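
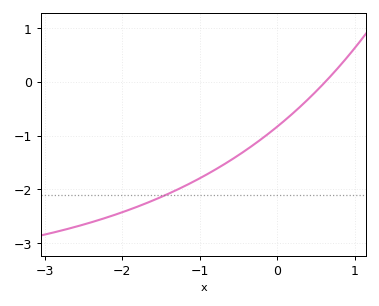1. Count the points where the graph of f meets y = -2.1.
1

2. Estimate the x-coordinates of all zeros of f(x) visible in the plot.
0.6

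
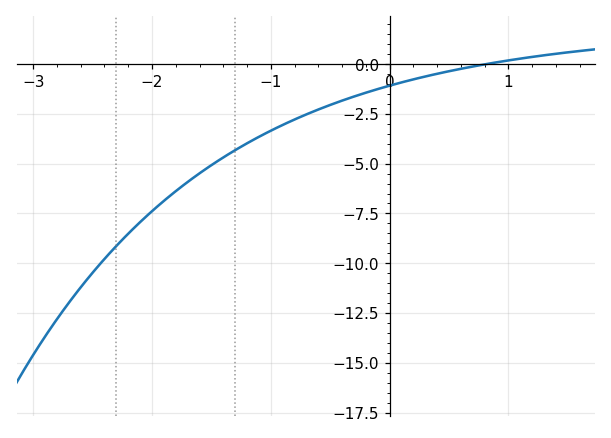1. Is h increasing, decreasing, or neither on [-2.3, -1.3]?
increasing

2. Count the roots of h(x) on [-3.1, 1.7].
1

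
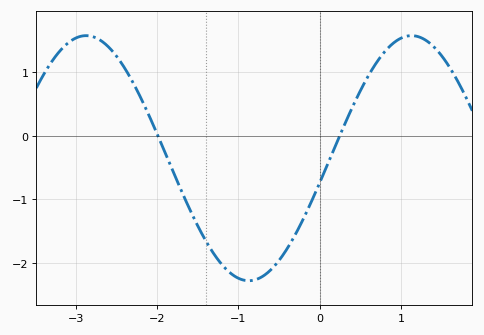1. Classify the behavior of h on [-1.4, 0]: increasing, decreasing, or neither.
neither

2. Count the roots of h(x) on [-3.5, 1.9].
2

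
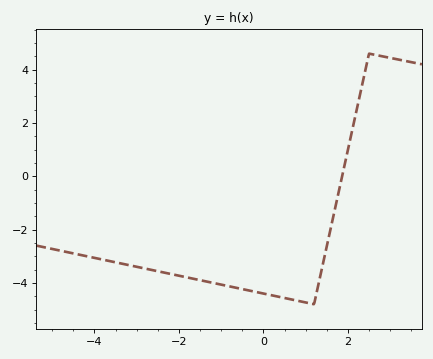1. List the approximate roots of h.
1.8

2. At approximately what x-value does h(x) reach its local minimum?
1.2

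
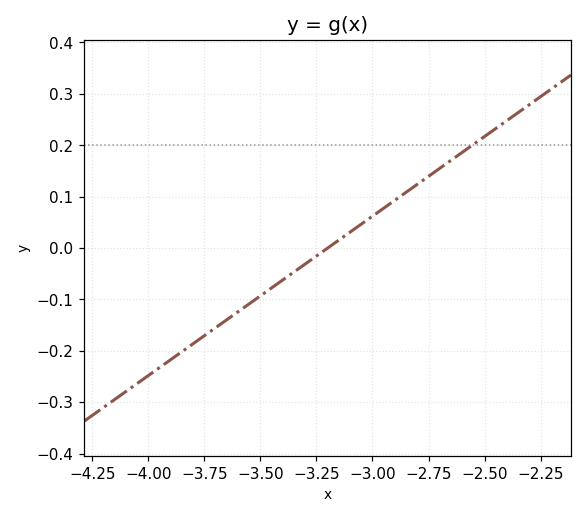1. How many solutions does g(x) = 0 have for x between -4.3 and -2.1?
1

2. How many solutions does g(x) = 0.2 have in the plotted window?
1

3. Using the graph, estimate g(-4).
-0.25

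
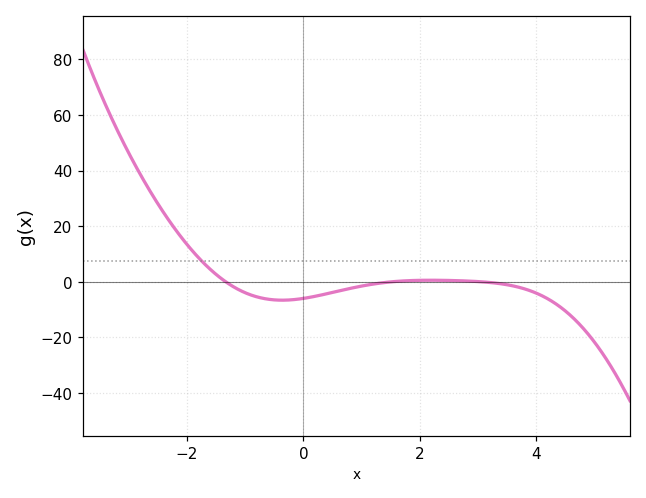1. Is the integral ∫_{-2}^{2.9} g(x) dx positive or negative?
negative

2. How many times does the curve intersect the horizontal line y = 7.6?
1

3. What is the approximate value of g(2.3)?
0.552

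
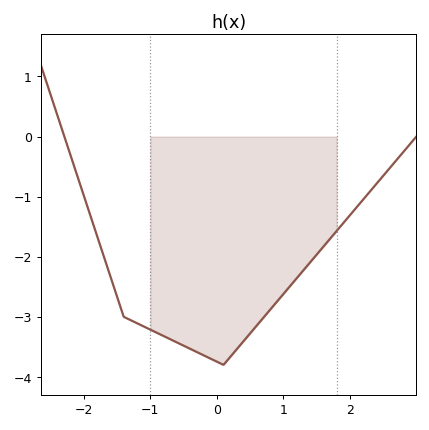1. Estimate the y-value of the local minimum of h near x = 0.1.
-3.8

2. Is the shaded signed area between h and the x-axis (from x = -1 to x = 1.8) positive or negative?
negative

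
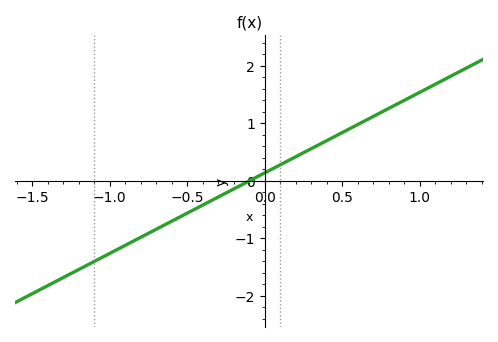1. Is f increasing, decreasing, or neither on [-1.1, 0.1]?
increasing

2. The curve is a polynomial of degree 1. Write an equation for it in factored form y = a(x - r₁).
y = 1.4(x + 0.1)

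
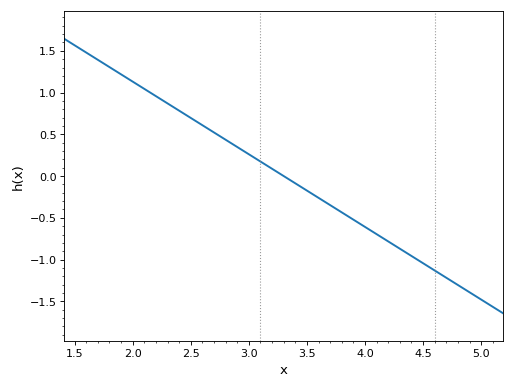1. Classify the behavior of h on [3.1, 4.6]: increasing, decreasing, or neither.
decreasing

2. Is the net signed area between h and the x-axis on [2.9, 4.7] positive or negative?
negative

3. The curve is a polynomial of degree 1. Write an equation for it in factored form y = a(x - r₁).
y = -0.87(x - 3.3)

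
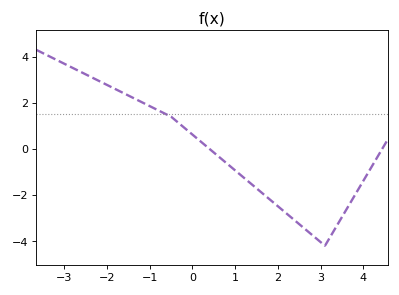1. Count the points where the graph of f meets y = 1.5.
1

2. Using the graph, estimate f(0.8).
-0.6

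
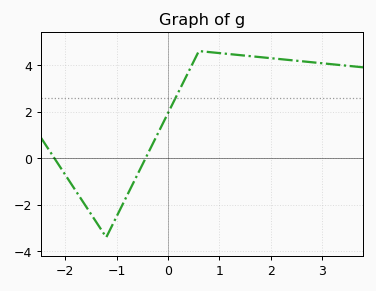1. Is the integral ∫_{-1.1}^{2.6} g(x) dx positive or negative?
positive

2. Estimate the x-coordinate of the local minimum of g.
-1.2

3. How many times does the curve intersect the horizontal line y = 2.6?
1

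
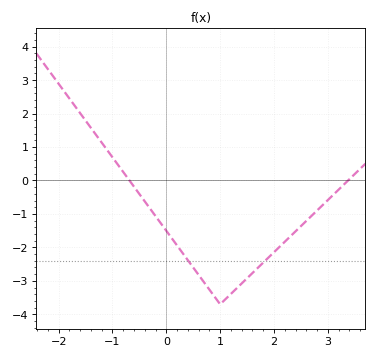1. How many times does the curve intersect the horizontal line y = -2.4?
2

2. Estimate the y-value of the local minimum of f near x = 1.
-3.7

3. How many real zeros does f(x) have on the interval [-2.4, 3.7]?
2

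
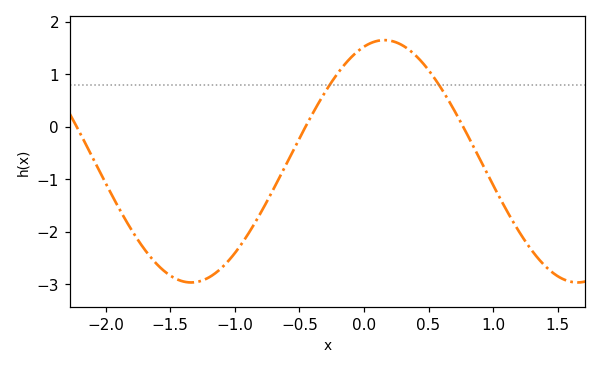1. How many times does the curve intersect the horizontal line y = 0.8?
2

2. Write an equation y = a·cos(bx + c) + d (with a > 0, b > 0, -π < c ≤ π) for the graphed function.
y = 2.31cos(2.1x - 0.33) - 0.66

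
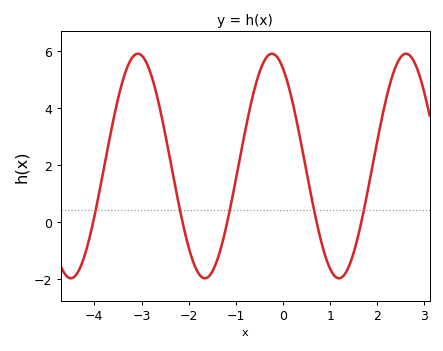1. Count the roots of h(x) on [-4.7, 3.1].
5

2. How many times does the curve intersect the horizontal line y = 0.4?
5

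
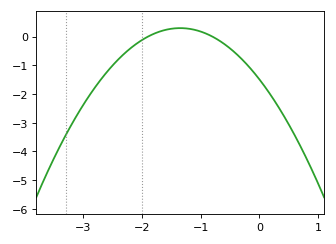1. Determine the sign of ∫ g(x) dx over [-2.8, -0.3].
negative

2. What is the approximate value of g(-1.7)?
0.2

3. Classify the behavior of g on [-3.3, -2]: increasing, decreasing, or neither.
increasing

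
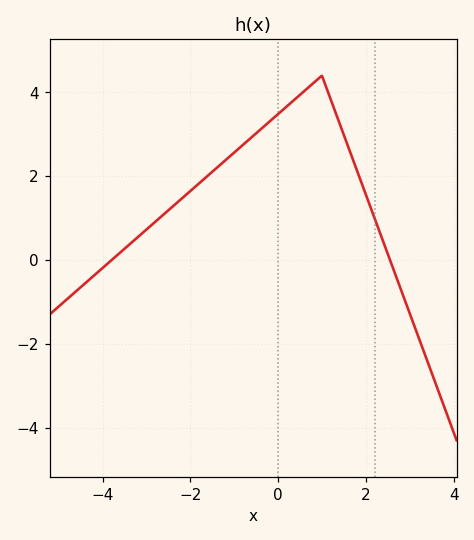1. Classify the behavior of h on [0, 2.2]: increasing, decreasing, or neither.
neither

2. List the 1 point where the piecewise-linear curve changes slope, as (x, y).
(1, 4.4)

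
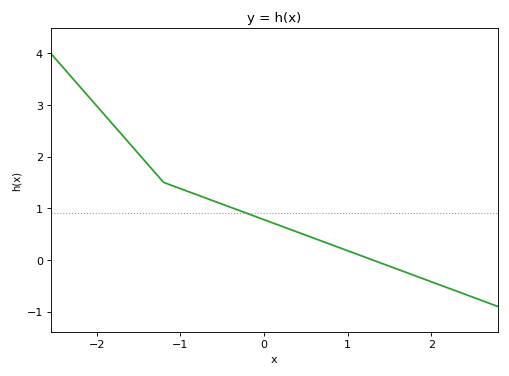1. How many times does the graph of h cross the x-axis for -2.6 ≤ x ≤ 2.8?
1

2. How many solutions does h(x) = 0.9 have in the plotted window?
1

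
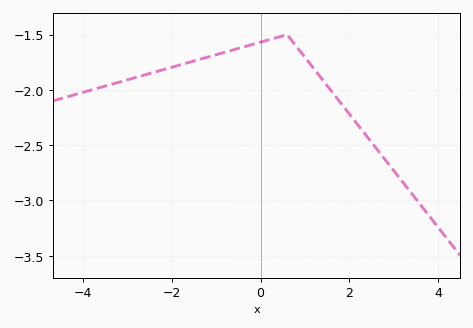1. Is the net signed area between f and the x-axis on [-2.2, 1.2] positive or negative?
negative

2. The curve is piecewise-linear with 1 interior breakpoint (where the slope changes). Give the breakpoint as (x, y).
(0.6, -1.5)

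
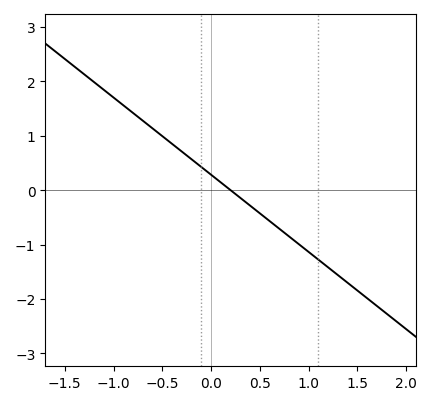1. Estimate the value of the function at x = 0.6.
-0.568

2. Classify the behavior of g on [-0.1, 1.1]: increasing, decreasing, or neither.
decreasing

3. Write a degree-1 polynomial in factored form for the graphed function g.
y = -1.42(x - 0.2)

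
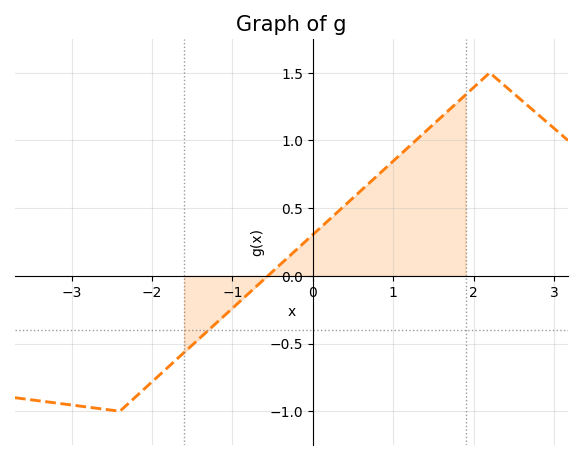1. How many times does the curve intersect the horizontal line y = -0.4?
1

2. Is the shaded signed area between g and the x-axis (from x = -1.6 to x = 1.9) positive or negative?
positive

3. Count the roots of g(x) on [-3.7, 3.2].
1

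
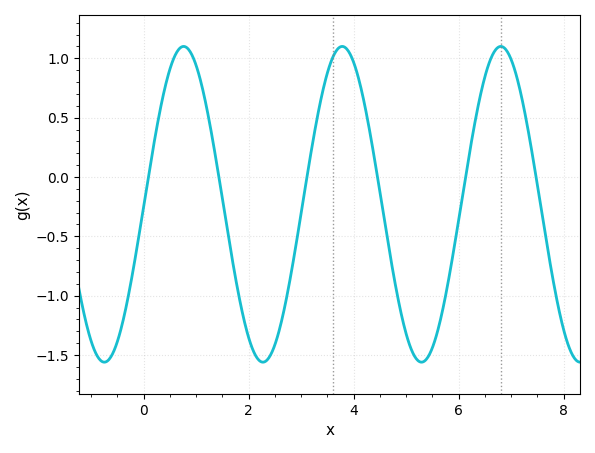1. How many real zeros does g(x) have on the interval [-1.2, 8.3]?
6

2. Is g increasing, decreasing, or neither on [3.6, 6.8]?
neither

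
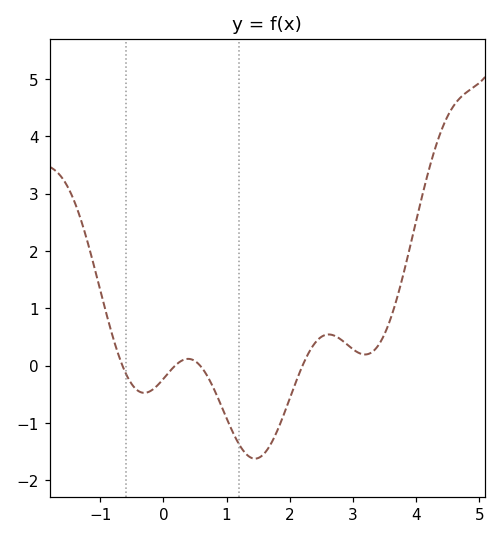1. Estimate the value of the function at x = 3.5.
0.548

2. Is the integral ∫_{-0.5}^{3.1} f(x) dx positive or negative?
negative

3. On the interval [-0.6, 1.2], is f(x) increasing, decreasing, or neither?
neither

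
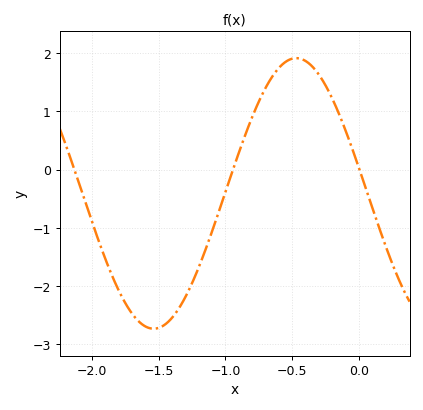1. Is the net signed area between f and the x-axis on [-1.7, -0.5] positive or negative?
negative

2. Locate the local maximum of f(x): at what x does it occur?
-0.45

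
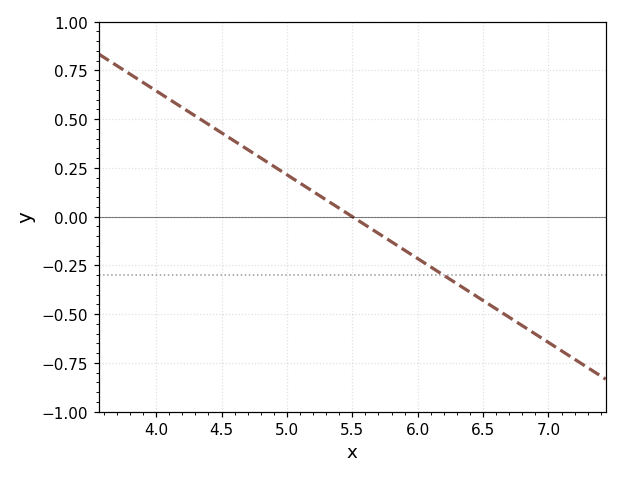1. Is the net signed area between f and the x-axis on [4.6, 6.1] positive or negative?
positive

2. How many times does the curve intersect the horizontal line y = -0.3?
1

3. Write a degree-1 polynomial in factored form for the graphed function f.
y = -0.43(x - 5.5)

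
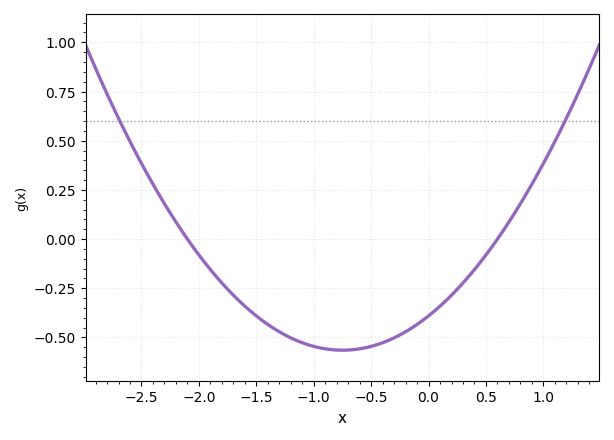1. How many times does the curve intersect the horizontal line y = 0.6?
2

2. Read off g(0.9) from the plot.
0.279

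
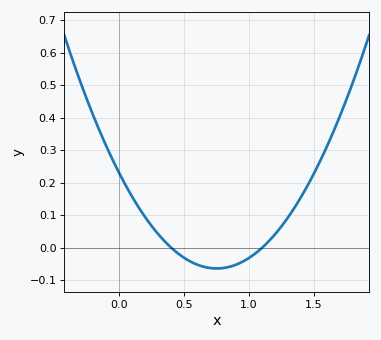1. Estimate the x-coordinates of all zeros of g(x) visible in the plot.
0.4, 1.1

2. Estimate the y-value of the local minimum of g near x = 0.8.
-0.06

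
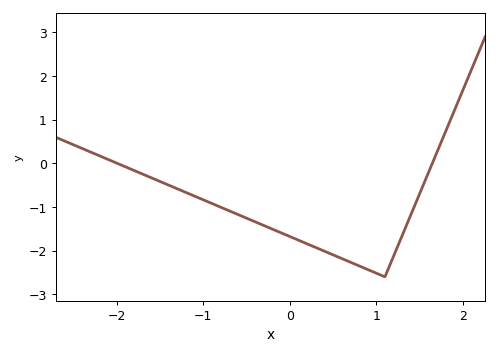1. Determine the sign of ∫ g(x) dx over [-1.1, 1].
negative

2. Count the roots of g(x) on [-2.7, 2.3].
2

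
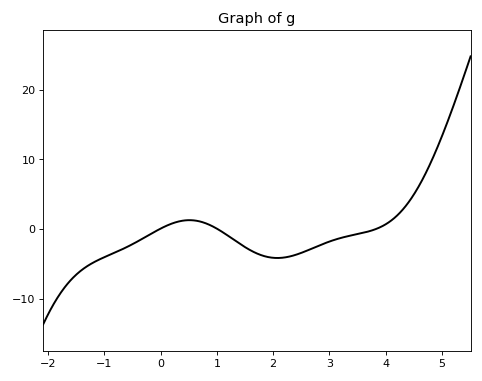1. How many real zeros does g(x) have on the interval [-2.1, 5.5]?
3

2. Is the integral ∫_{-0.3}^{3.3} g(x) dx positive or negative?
negative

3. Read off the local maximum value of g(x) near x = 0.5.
1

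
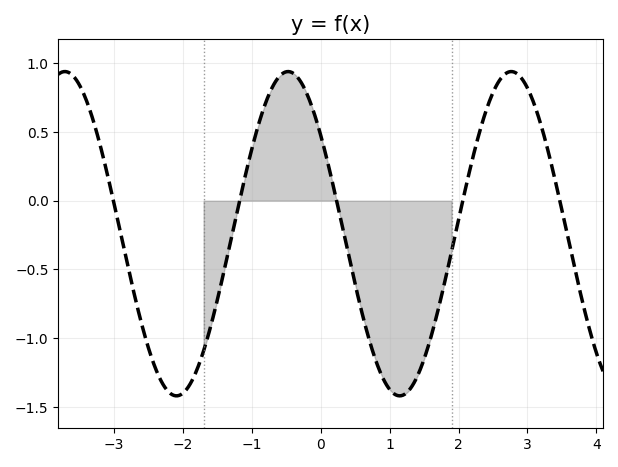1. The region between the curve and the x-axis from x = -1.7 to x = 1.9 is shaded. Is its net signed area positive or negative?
negative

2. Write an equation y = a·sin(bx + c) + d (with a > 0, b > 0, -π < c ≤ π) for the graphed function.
y = 1.18sin(1.9x + 2.5) - 0.24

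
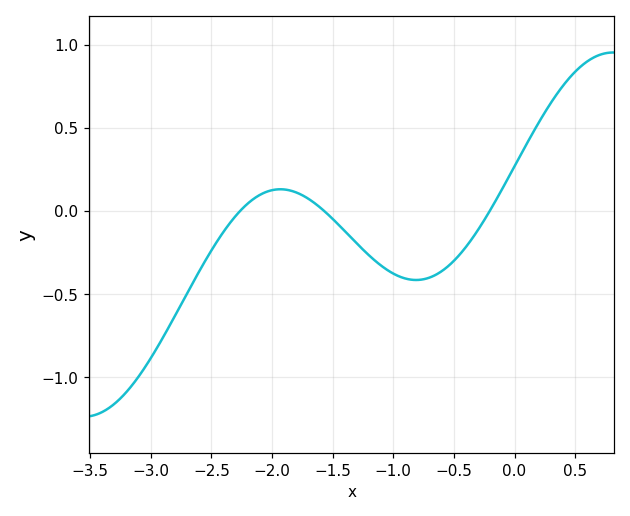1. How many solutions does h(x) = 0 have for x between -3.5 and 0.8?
3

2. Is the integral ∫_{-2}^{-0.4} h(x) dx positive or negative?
negative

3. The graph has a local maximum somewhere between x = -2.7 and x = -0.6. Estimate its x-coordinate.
-1.93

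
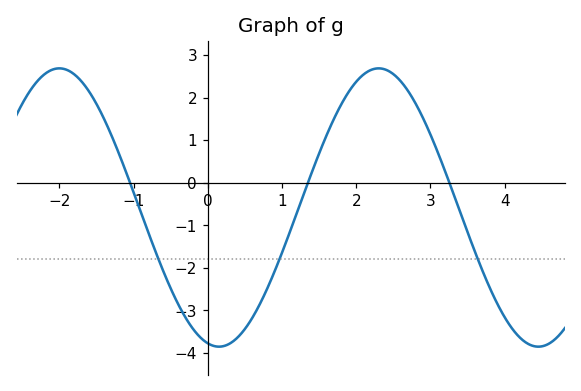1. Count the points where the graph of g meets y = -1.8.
3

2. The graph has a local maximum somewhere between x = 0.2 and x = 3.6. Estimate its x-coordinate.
2.3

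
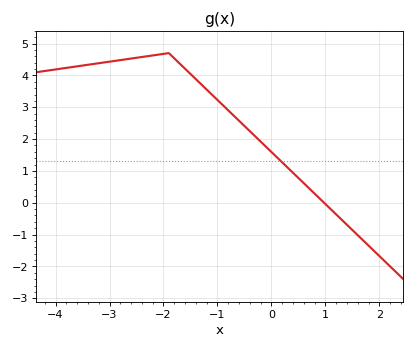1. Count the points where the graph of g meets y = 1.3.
1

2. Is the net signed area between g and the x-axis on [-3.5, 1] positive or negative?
positive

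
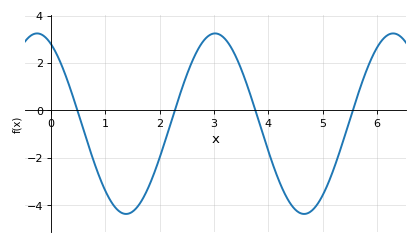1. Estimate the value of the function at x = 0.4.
0.6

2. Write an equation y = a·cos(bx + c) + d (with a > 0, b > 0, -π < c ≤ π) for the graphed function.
y = 3.81cos(1.9x + 0.48) - 0.56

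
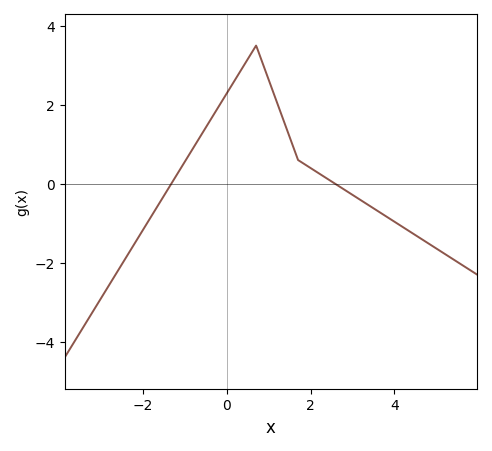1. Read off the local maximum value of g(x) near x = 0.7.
3.4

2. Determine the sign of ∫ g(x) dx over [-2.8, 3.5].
positive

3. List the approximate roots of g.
-1.4, 2.6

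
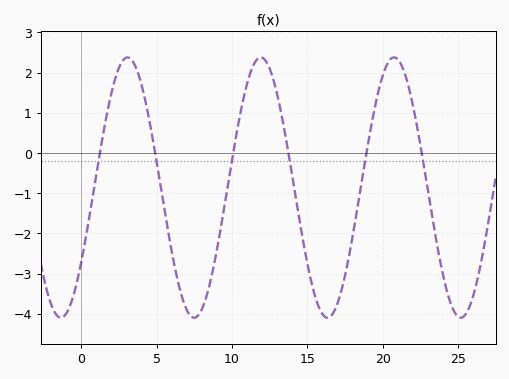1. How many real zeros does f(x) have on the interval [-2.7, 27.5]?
6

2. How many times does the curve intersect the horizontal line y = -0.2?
6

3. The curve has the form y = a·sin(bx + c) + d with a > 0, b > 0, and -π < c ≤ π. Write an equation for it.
y = 3.24sin(0.71x - 0.6) - 0.86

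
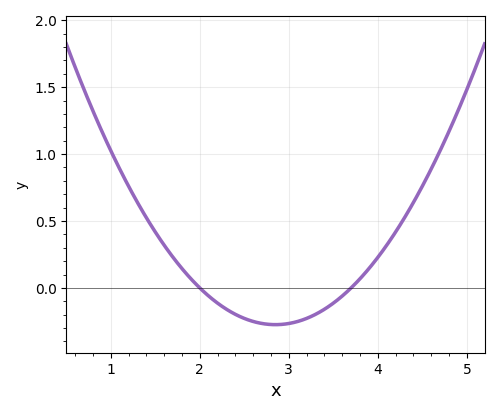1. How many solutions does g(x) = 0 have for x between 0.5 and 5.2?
2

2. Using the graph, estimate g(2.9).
-0.25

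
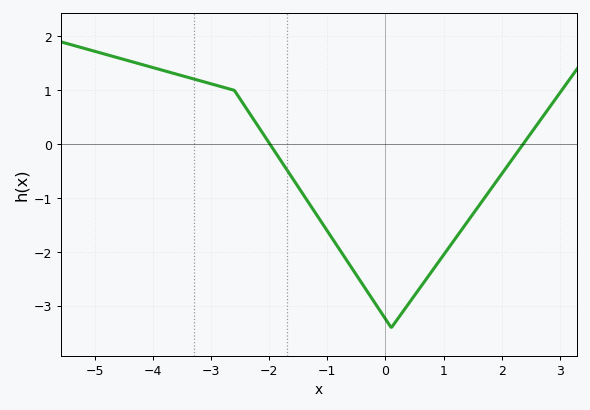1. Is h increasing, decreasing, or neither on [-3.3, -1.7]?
decreasing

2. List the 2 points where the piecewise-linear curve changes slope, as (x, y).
(-2.6, 1); (0.1, -3.4)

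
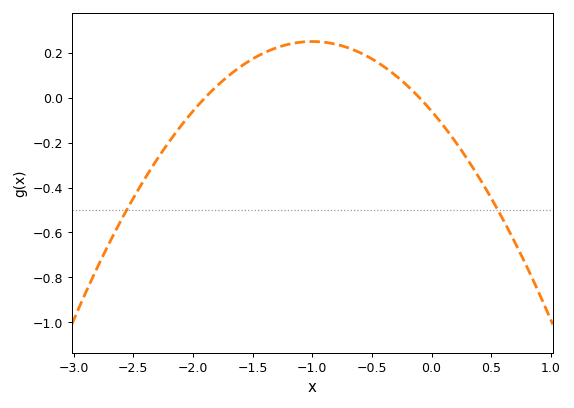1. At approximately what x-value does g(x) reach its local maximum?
-1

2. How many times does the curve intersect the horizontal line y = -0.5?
2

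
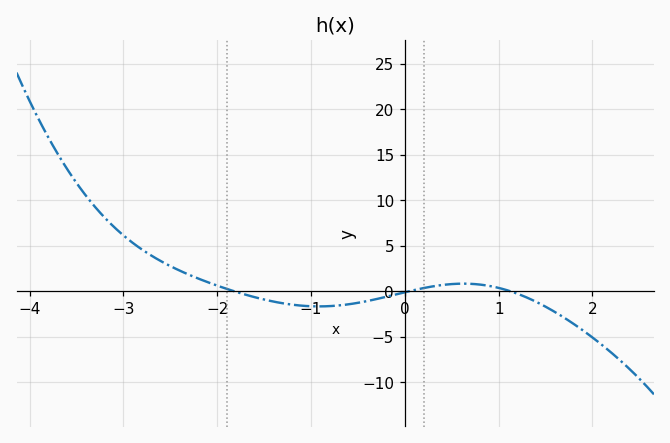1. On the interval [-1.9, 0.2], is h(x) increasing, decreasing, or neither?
neither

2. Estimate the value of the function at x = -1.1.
-1.5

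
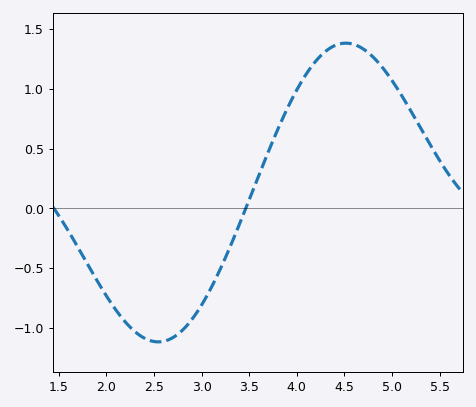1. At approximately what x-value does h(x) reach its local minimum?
2.54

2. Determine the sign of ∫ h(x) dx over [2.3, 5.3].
positive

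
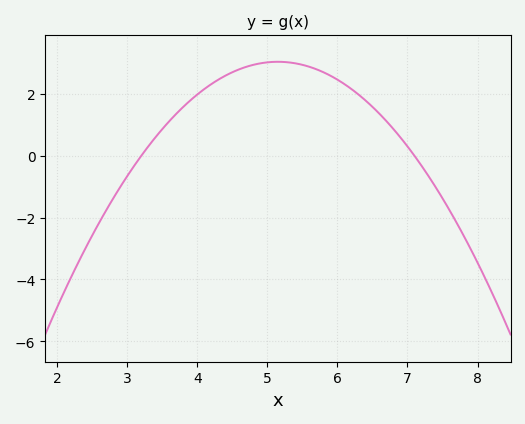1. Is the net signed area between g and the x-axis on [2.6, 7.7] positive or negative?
positive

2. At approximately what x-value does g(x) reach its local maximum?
5.1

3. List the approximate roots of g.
3.2, 7.1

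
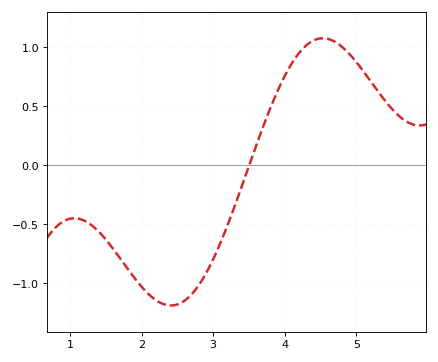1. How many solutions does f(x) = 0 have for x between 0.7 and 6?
1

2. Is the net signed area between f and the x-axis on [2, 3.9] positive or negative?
negative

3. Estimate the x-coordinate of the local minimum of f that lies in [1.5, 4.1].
2.4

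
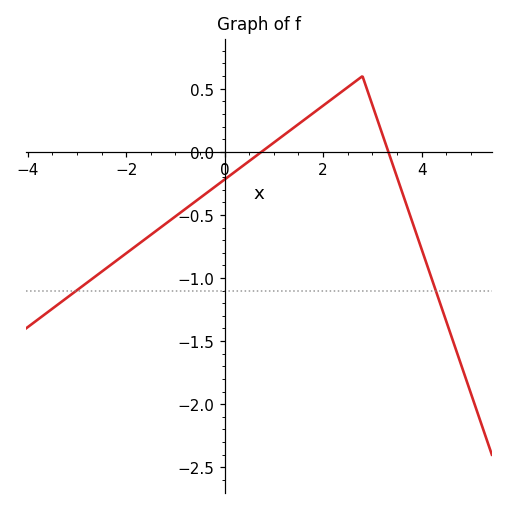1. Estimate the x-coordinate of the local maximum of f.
2.8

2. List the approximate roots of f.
0.8, 3.4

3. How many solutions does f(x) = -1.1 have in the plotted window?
2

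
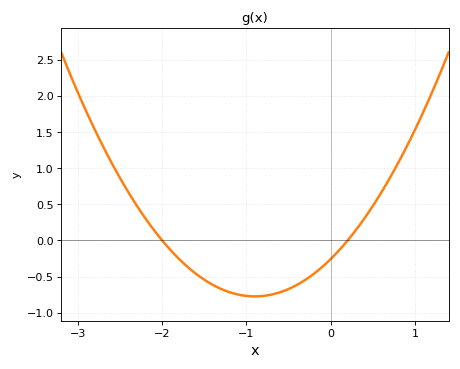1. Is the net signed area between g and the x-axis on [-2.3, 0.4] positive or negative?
negative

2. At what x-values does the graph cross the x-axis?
-2, 0.2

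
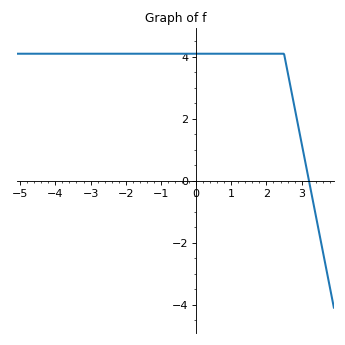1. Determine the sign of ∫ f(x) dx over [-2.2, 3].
positive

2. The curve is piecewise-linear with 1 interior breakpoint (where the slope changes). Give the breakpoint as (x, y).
(2.5, 4.1)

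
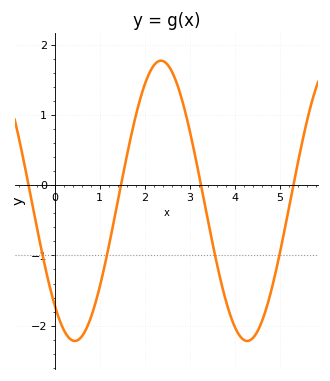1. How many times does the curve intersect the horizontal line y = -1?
4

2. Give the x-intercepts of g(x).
-0.6, 1.5, 3.3, 5.3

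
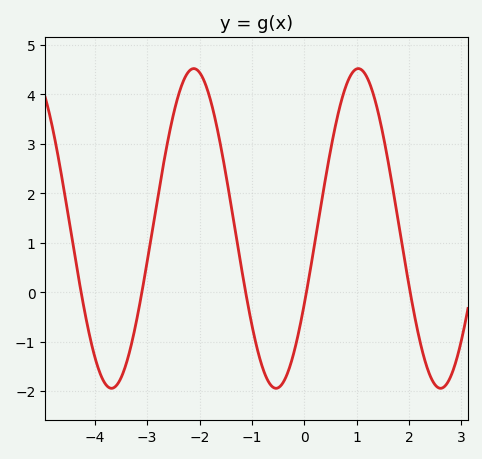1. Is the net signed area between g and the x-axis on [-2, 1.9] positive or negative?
positive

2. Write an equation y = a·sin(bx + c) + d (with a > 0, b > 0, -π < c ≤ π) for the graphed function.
y = 3.23sin(2x - 0.492) + 1.29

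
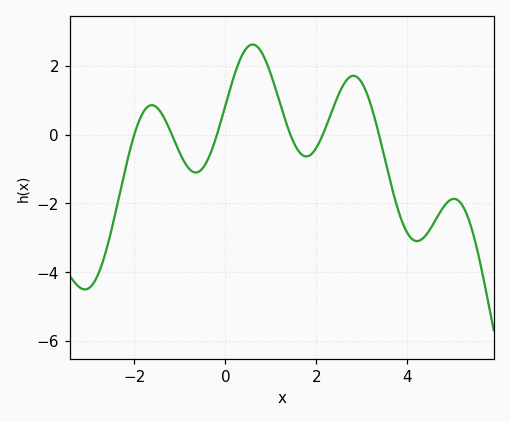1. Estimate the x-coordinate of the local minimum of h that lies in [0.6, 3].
1.8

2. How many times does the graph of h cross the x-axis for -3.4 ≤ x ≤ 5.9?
6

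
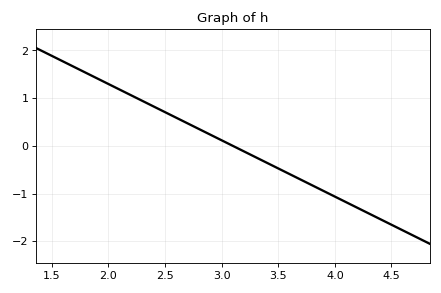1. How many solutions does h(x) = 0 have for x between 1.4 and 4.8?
1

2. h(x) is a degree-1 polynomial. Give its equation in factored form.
y = -1.18(x - 3.1)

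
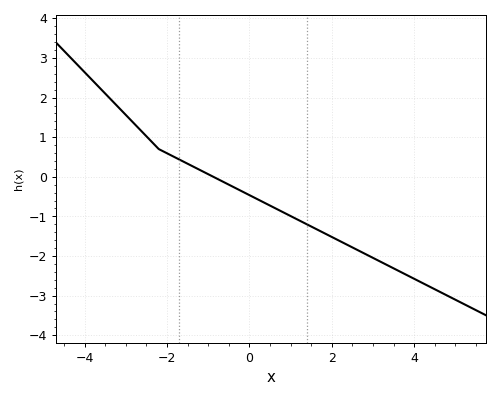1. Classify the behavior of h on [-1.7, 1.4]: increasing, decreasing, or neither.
decreasing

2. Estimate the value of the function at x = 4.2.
-2.7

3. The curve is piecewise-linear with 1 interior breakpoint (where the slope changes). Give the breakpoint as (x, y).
(-2.2, 0.7)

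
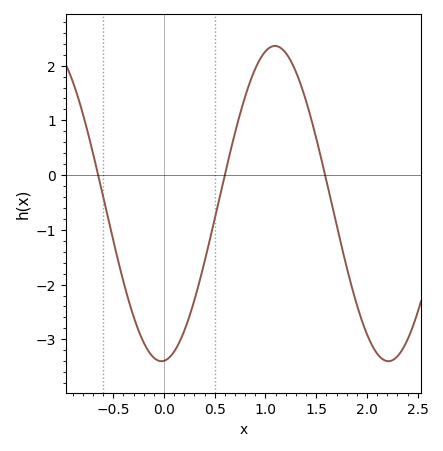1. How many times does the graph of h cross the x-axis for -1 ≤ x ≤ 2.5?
3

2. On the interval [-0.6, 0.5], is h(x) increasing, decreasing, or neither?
neither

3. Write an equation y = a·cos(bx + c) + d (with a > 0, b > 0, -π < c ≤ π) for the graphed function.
y = 2.88cos(2.8x - 3.1) - 0.52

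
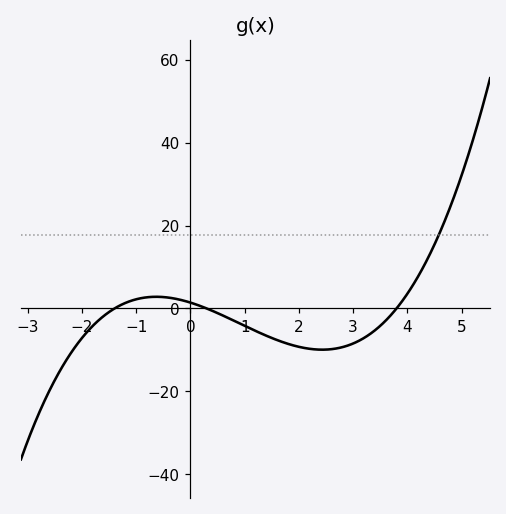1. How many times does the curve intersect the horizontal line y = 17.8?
1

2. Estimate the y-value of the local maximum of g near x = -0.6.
2.82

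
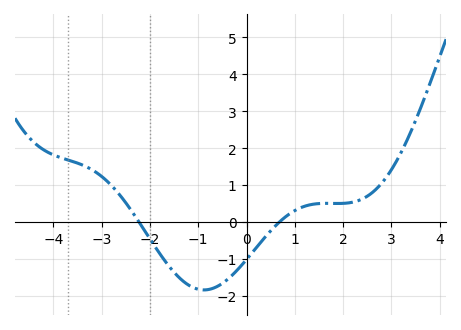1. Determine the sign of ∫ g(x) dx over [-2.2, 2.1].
negative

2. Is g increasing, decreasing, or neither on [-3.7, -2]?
decreasing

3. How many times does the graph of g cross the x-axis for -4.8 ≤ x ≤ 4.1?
2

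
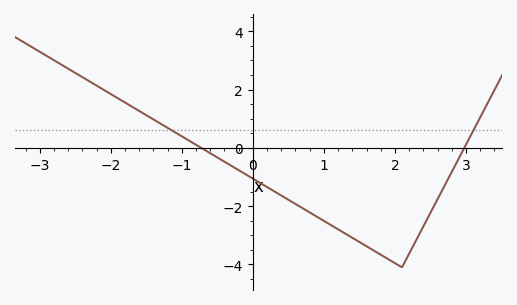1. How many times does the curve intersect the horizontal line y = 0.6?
2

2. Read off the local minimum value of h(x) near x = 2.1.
-4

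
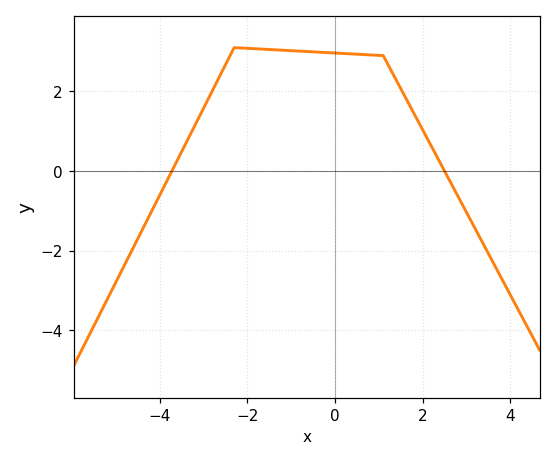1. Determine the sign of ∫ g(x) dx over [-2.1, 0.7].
positive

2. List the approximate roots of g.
-3.72, 2.5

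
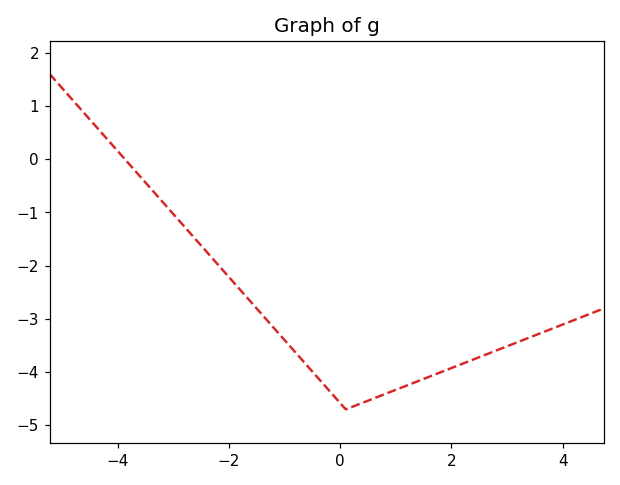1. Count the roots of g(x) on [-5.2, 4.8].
1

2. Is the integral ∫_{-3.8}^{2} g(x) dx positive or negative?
negative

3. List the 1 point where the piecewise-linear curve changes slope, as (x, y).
(0.1, -4.7)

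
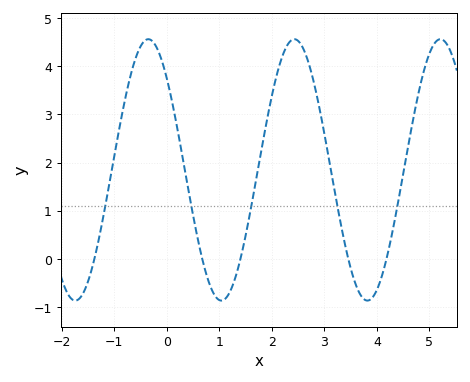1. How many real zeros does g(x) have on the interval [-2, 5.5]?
5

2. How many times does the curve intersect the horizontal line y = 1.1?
5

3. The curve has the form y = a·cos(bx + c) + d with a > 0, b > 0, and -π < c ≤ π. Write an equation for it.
y = 2.71cos(2.3x + 0.79) + 1.85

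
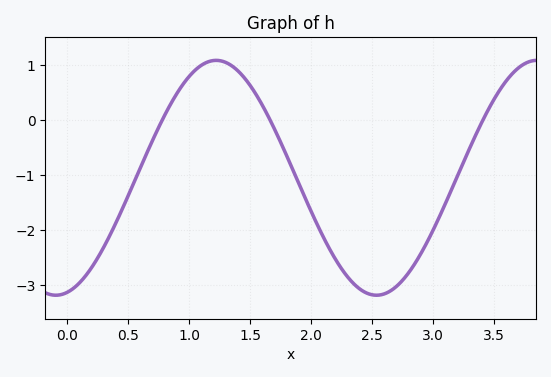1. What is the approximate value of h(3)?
-2.01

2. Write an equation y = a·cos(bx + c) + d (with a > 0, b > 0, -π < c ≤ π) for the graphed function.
y = 2.14cos(2.39x - 2.92) - 1.05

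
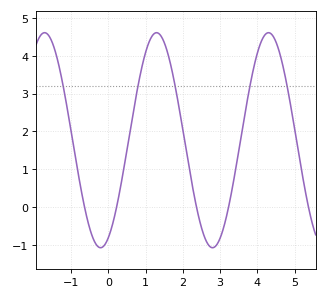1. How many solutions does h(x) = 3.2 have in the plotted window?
5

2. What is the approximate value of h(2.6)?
-0.836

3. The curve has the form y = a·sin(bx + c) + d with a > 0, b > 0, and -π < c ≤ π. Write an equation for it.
y = 2.84sin(2.09x - 1.13) + 1.77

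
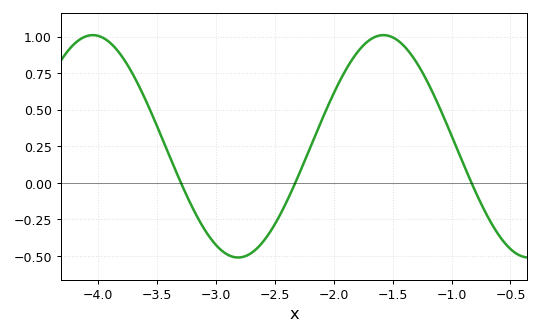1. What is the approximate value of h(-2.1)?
0.42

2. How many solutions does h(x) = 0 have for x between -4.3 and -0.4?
3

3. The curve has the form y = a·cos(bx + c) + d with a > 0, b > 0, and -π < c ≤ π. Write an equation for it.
y = 0.76cos(2.5x - 2.3) + 0.25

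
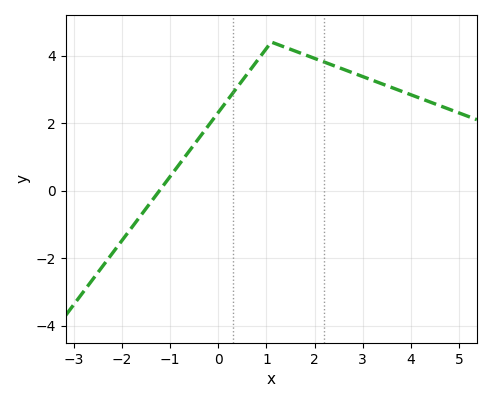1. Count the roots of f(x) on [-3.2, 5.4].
1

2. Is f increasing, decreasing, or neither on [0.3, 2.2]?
neither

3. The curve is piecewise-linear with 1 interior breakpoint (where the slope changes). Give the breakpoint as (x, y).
(1.1, 4.4)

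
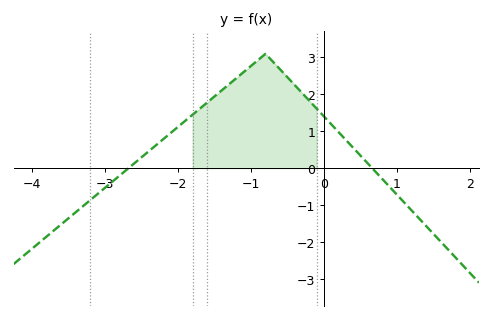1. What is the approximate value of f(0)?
1.4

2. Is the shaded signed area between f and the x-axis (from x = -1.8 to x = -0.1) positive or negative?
positive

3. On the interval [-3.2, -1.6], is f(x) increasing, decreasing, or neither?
increasing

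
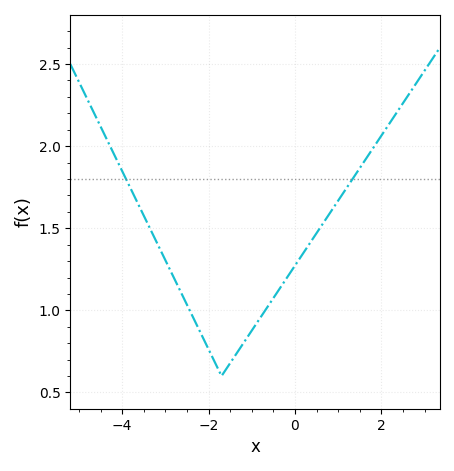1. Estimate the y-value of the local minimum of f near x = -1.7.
0.6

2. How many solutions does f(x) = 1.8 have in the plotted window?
2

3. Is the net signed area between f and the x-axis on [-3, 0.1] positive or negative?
positive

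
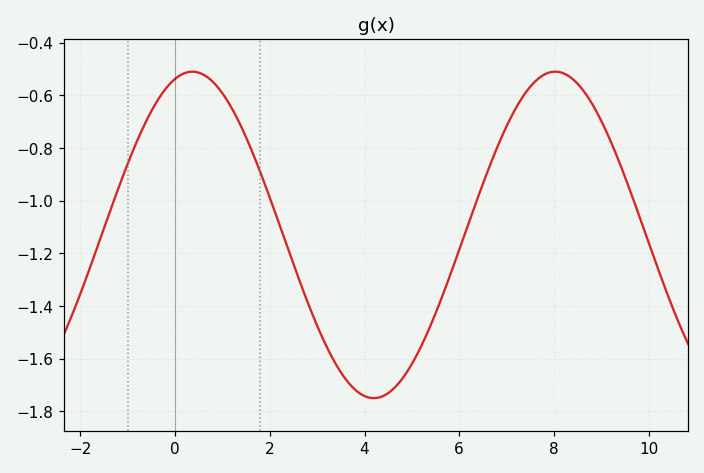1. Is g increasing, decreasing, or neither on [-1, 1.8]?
neither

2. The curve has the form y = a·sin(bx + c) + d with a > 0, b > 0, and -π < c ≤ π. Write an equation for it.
y = 0.62sin(0.82x + 1.27) - 1.13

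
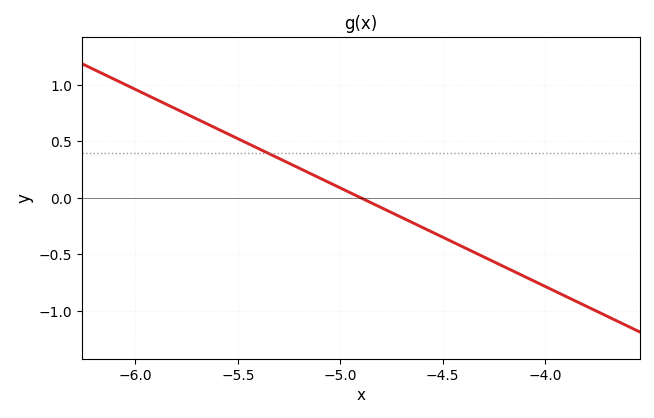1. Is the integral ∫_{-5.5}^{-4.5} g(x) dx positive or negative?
positive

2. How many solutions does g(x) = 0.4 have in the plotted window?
1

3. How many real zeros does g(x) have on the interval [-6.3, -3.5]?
1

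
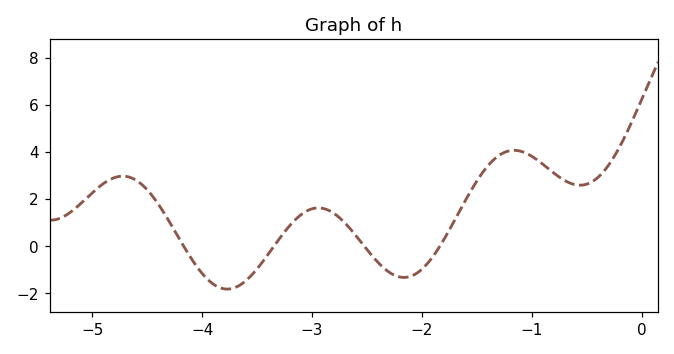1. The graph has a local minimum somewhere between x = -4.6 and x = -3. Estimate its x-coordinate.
-3.77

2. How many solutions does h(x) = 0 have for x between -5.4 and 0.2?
4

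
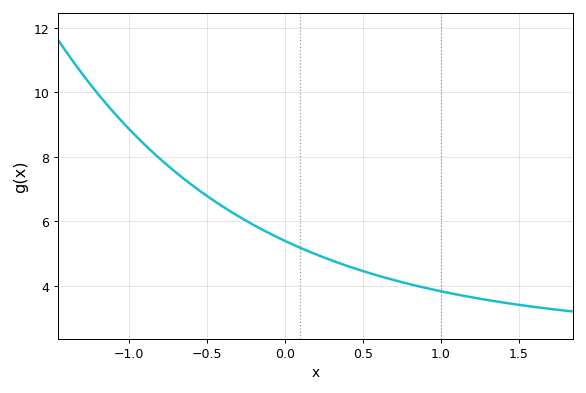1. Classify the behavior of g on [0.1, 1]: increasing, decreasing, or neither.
decreasing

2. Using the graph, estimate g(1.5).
3.4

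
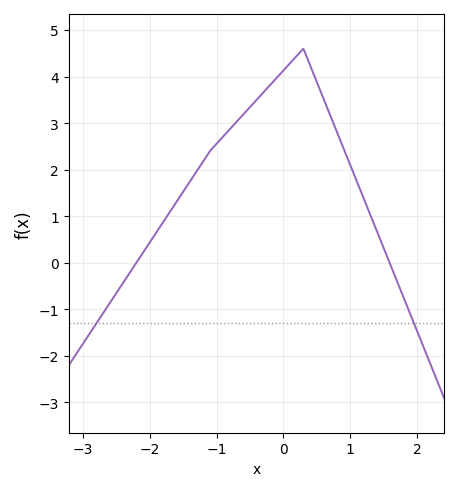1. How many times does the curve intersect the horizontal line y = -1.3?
2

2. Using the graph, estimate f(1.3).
1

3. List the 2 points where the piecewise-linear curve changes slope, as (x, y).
(-1.1, 2.4); (0.3, 4.6)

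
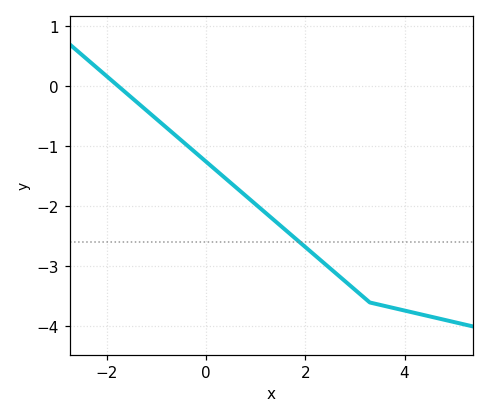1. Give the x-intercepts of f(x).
-1.76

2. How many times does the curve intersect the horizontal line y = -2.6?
1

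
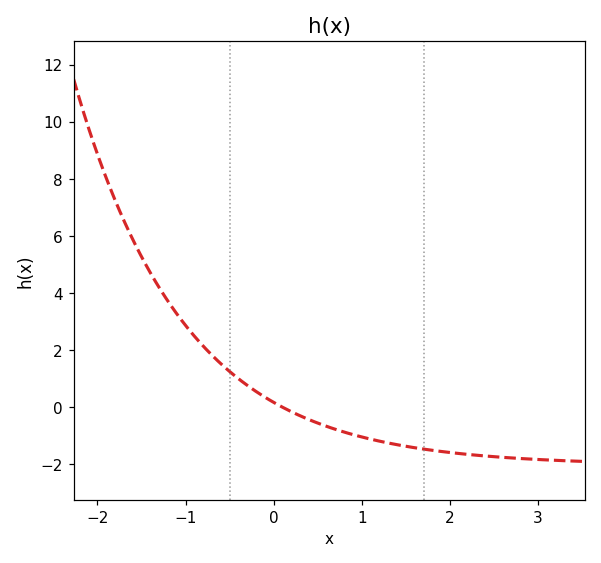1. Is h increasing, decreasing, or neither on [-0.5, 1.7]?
decreasing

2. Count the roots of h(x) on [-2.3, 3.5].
1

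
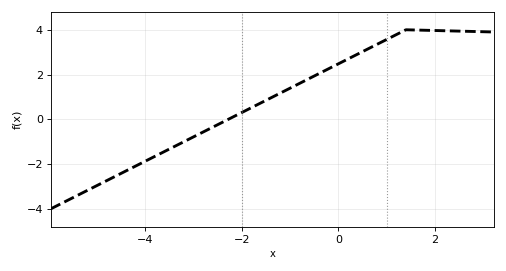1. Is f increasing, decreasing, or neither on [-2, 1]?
increasing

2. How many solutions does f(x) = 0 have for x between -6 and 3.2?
1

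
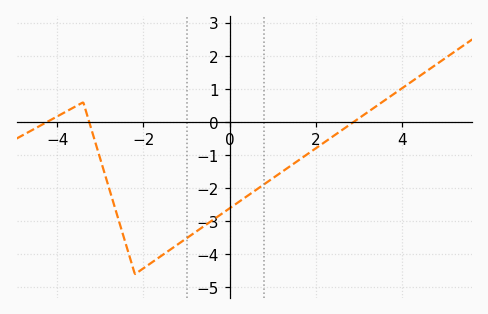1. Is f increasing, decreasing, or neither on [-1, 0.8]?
increasing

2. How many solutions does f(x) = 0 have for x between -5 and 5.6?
3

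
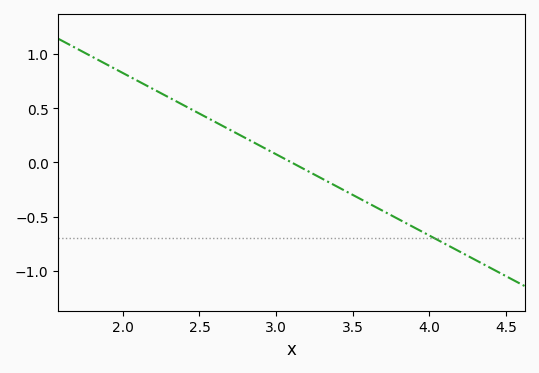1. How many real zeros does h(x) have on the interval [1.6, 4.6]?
1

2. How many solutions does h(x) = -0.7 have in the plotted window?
1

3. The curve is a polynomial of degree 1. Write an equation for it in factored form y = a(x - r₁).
y = -0.75(x - 3.1)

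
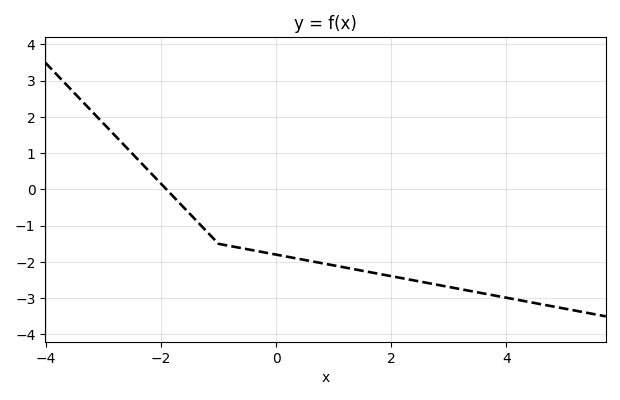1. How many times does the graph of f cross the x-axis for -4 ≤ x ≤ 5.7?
1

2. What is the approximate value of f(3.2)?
-2.75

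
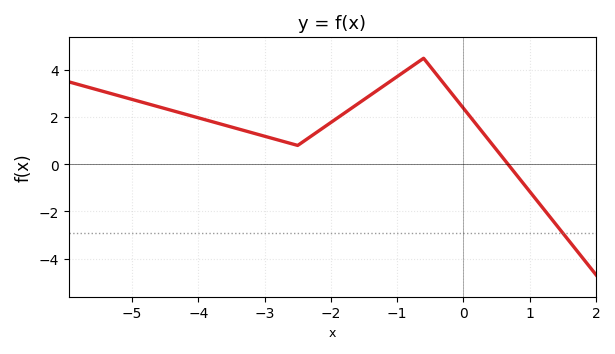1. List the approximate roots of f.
0.674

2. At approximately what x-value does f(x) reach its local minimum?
-2.5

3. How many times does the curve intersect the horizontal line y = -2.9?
1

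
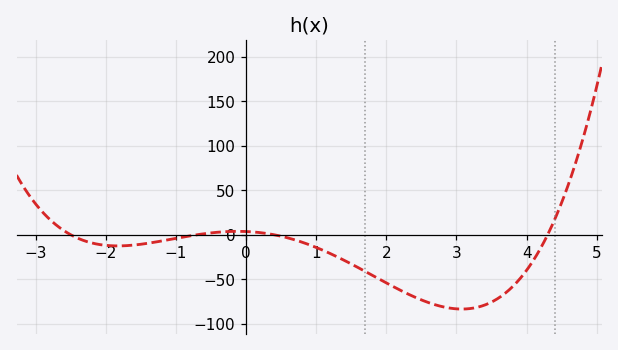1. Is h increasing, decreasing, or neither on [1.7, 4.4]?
neither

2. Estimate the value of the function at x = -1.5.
-10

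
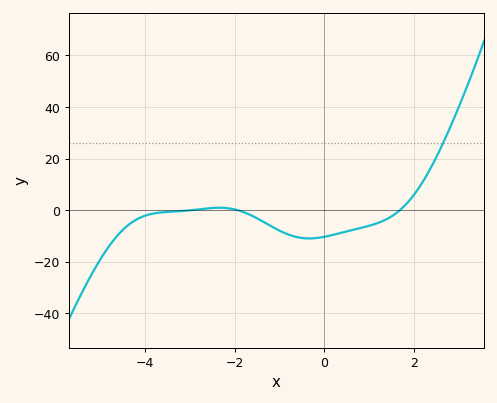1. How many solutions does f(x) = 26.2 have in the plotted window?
1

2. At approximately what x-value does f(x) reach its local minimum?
-0.334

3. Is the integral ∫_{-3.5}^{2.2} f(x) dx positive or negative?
negative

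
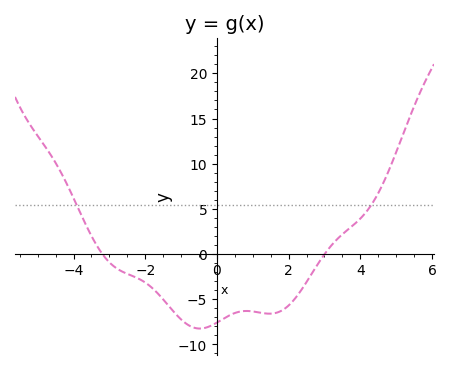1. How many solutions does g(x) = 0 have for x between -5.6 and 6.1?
2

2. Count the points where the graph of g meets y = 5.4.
2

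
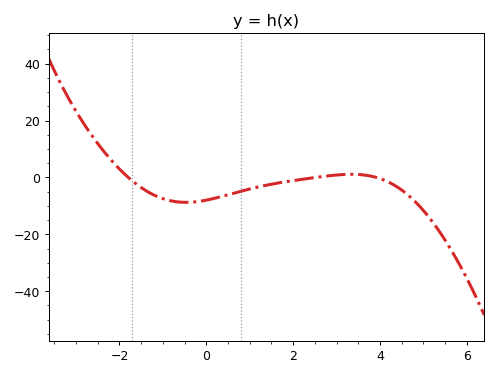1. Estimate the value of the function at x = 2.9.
0.705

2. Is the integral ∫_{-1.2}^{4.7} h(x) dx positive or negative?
negative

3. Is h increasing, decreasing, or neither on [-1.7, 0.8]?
neither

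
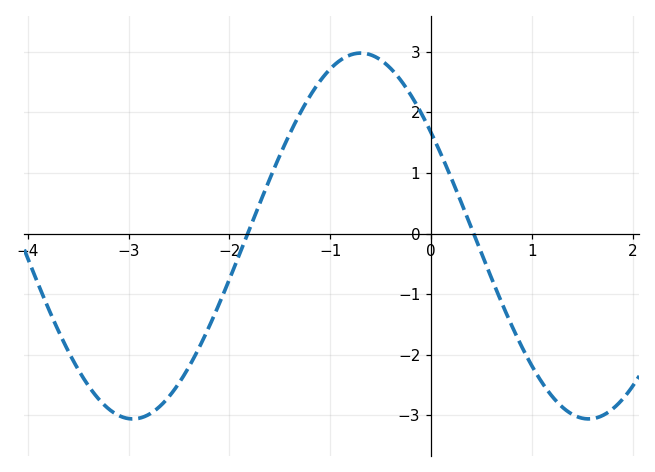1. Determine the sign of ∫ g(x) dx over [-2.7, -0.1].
positive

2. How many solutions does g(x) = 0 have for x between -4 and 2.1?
2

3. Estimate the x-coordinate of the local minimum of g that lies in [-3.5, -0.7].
-3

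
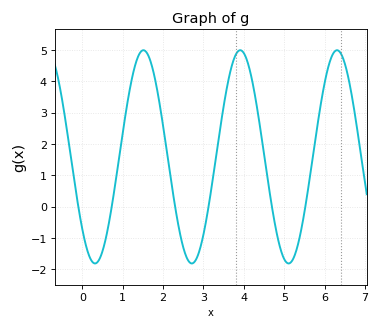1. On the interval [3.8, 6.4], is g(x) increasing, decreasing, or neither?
neither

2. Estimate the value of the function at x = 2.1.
1.7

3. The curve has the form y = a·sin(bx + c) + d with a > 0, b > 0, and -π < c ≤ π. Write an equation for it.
y = 3.4sin(2.62x - 2.39) + 1.59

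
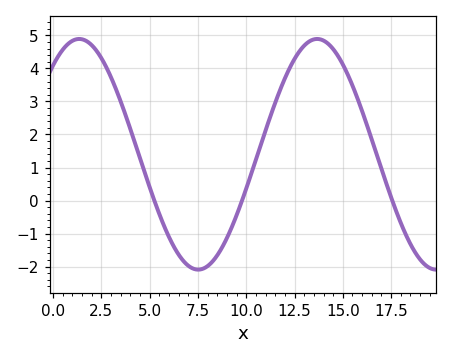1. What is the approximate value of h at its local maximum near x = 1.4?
4.9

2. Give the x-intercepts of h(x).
5, 10, 17.5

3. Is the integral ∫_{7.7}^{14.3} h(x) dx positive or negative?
positive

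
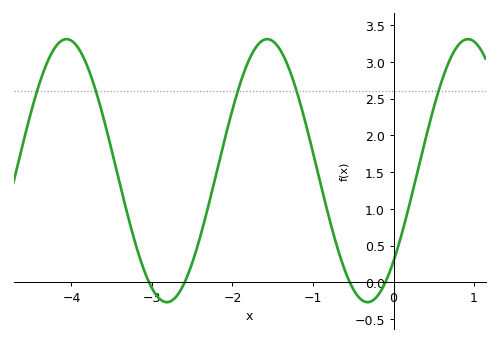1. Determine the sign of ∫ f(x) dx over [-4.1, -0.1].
positive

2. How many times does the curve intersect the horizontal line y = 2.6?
5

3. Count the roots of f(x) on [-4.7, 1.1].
4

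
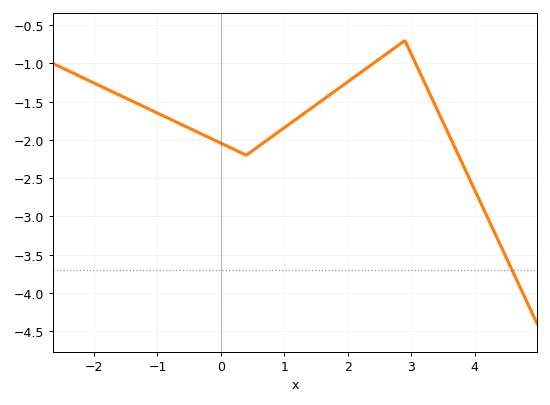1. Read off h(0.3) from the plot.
-2.16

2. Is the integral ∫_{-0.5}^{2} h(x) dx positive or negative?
negative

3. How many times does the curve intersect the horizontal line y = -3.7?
1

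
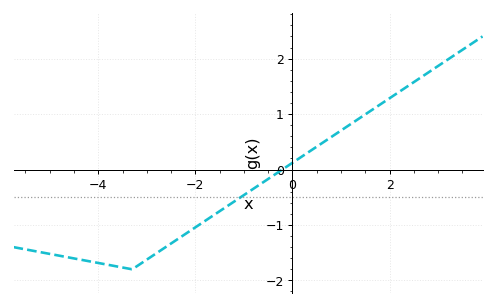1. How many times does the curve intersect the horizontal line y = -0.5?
1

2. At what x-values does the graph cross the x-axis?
-0.2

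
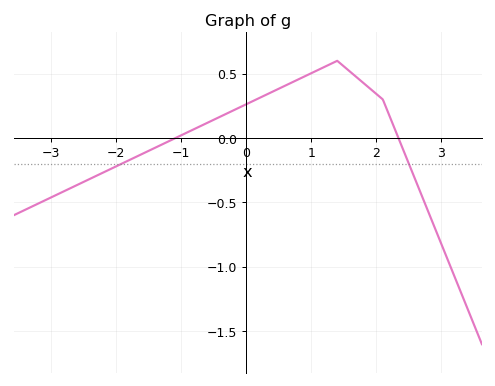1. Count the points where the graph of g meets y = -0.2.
2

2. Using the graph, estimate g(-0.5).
0.15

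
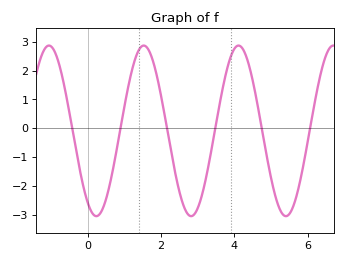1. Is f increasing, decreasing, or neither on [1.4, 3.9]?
neither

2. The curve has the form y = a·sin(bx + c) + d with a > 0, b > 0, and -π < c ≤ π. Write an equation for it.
y = 2.96sin(2.4x - 2.1) - 0.09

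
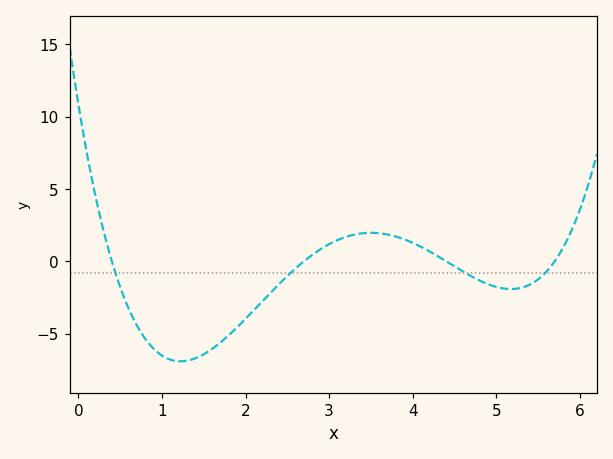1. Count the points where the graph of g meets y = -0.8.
4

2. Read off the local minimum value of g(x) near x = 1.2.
-7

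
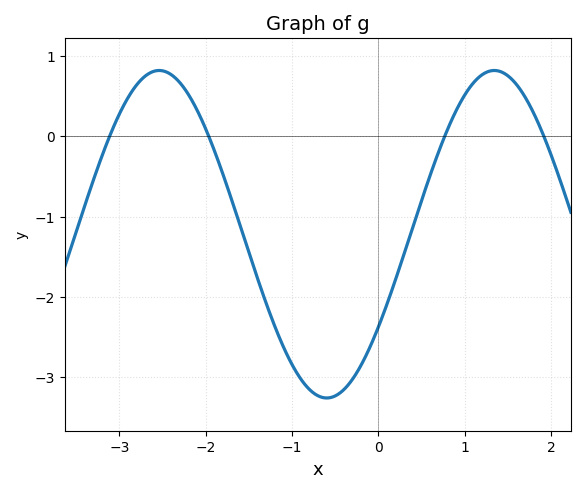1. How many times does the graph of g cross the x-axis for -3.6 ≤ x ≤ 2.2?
4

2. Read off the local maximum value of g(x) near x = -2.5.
0.82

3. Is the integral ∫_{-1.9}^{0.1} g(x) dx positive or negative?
negative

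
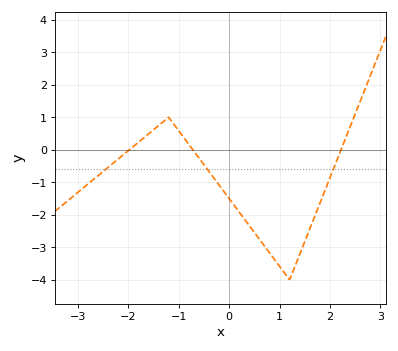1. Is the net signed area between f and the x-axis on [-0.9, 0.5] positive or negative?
negative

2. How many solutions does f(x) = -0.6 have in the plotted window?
3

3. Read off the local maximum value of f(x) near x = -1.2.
0.998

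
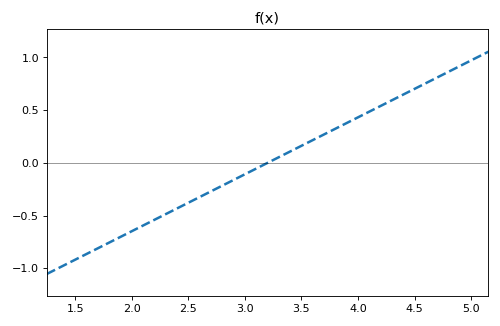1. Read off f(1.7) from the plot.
-0.81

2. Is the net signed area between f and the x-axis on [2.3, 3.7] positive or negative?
negative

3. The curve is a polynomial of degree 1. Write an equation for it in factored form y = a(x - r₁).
y = 0.54(x - 3.2)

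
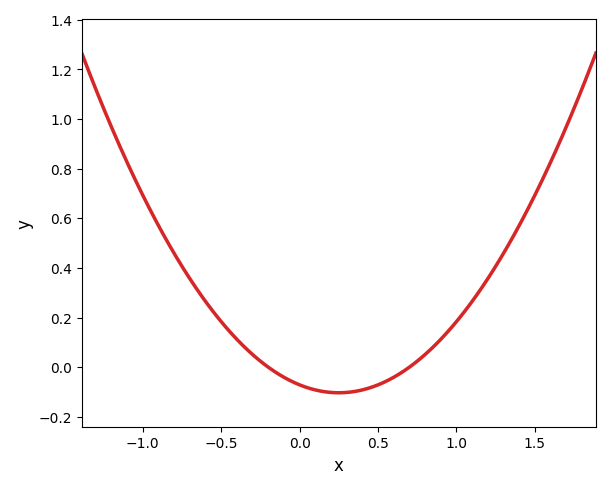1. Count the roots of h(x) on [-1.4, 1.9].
2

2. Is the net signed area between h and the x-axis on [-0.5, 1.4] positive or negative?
positive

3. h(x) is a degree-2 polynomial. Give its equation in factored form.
y = 0.51(x + 0.2)(x - 0.7)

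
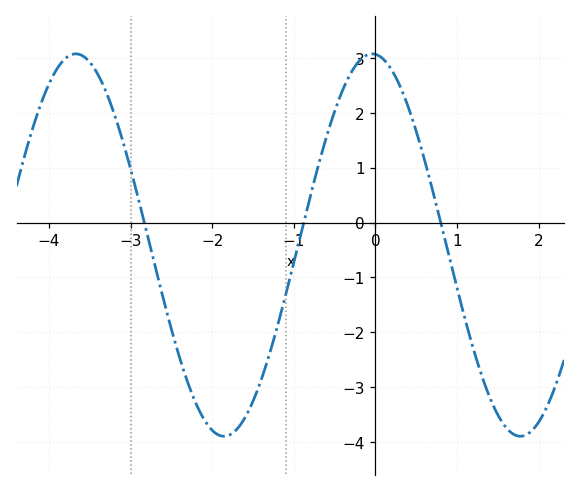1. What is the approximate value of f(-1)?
-0.723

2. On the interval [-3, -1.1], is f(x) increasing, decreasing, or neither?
neither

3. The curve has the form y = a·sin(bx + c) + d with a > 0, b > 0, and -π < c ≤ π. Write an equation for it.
y = 3.48sin(1.73x + 1.64) - 0.41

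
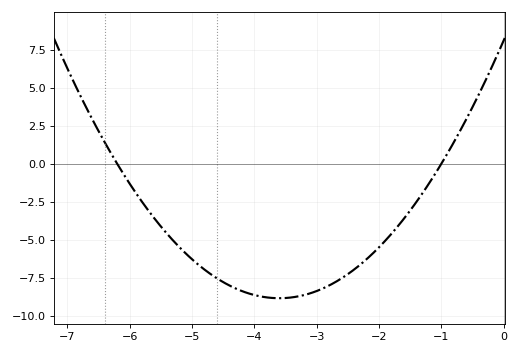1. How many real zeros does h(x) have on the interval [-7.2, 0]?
2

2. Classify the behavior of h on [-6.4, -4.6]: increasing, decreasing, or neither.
decreasing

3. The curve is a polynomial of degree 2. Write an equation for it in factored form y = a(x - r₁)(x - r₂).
y = 1.31(x + 6.2)(x + 1)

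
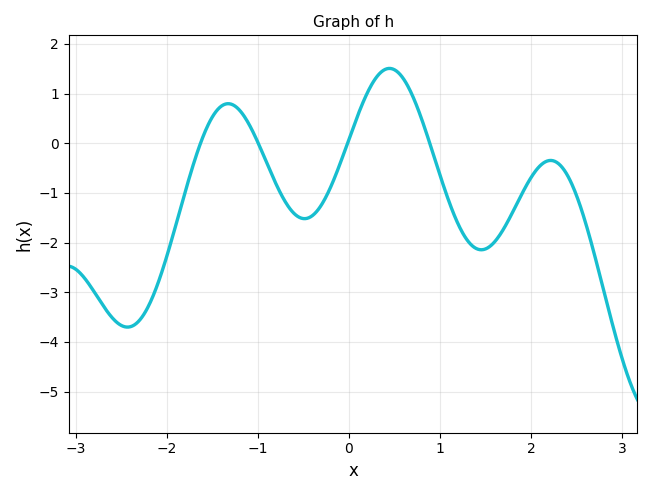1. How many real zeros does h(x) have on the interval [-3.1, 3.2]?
4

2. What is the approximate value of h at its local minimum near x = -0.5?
-1.5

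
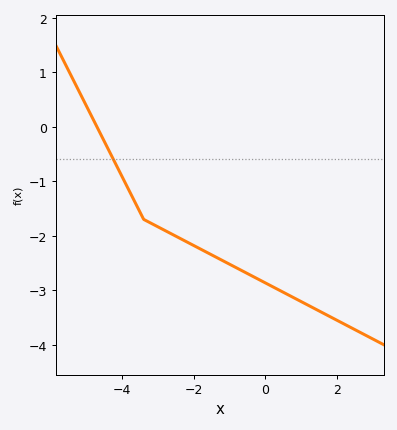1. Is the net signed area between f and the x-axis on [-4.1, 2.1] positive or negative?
negative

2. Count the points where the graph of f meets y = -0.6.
1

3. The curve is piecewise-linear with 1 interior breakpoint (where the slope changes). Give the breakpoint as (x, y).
(-3.4, -1.7)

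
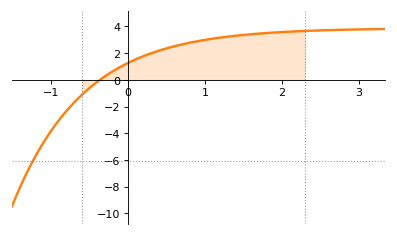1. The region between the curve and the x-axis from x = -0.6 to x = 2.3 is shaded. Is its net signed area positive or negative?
positive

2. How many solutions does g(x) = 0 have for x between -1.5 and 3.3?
1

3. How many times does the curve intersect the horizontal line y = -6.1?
1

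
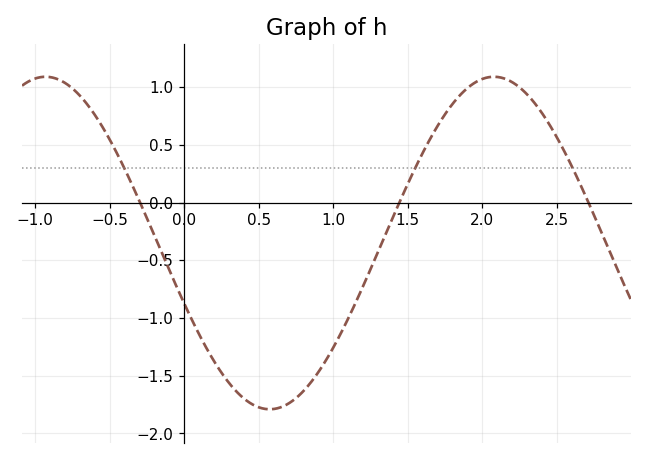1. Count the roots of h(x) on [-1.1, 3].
3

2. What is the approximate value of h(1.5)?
0.163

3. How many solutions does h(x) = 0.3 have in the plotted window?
3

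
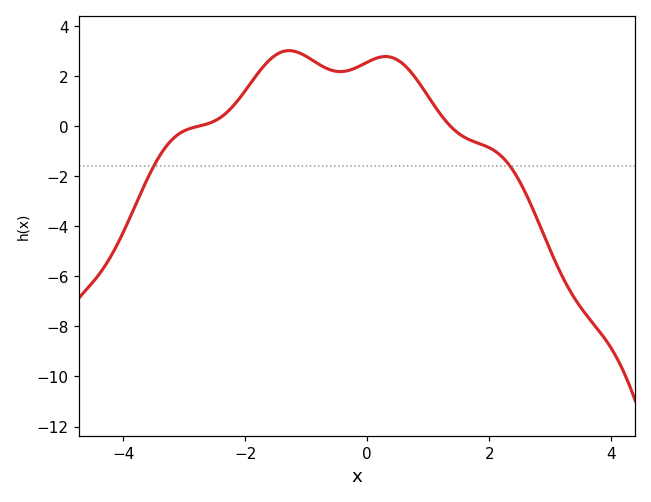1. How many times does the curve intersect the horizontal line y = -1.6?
2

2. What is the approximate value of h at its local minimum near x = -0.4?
2.2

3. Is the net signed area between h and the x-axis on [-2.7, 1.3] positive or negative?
positive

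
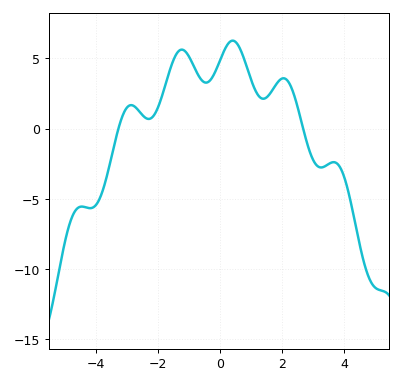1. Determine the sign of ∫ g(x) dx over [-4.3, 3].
positive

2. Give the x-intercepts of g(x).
-3.28, 2.68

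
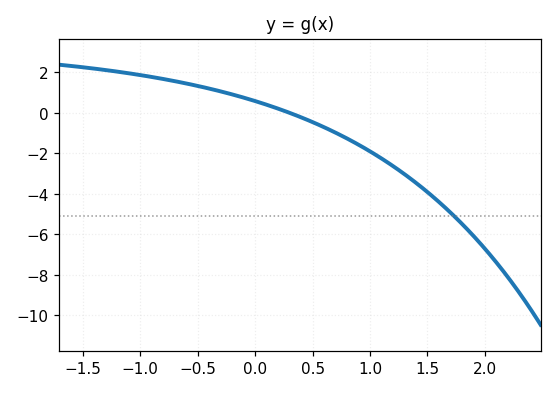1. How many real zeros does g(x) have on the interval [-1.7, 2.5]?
1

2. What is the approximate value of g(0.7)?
-0.982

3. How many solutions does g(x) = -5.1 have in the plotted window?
1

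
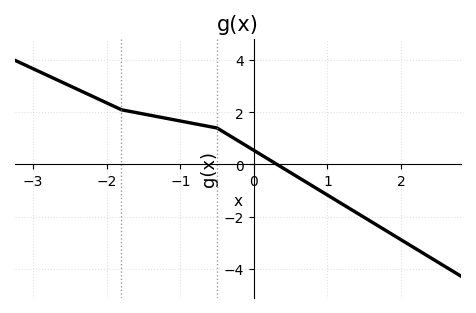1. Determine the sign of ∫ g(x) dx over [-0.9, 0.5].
positive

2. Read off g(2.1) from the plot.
-3.06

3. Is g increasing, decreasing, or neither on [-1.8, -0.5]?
decreasing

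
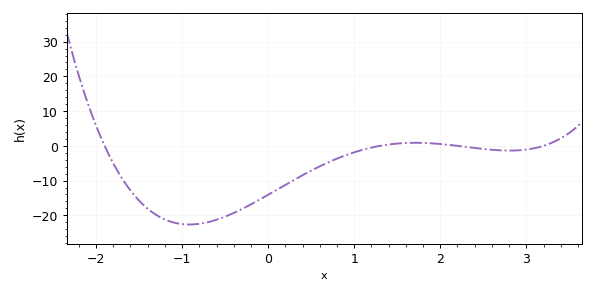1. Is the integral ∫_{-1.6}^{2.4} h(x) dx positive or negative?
negative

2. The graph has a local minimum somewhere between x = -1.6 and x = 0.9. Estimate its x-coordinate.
-0.915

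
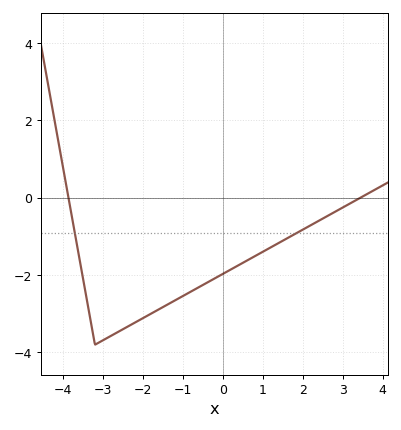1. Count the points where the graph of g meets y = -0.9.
2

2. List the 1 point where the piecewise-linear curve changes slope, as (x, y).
(-3.2, -3.8)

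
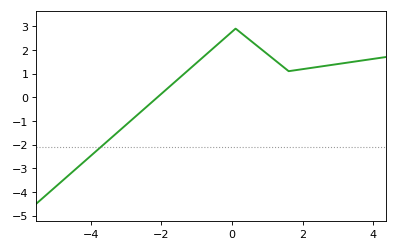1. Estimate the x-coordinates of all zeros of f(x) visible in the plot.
-2.11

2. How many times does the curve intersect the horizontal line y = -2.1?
1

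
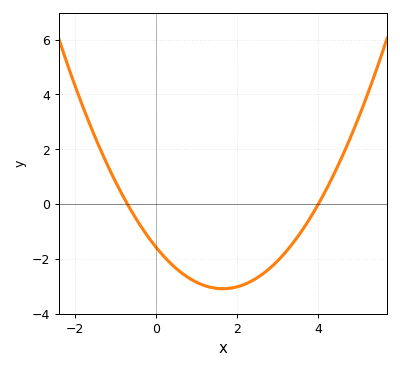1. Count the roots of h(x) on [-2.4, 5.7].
2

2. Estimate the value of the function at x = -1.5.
2.46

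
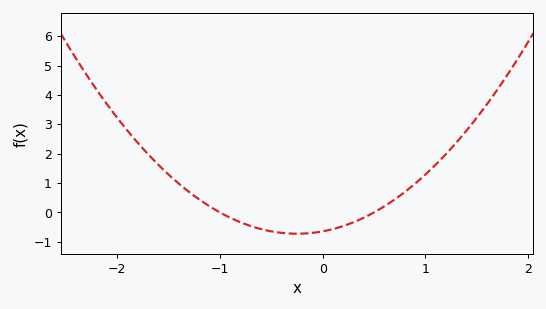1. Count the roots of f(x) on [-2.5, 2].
2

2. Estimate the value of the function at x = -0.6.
-0.568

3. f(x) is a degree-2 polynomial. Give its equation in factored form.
y = 1.29(x + 1)(x - 0.5)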